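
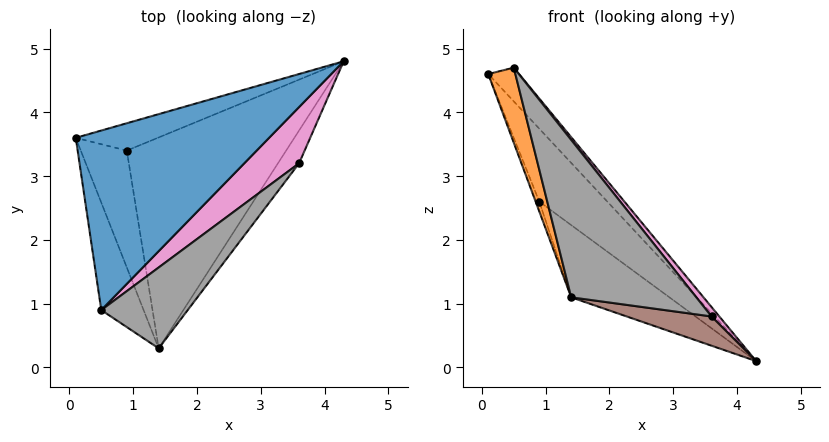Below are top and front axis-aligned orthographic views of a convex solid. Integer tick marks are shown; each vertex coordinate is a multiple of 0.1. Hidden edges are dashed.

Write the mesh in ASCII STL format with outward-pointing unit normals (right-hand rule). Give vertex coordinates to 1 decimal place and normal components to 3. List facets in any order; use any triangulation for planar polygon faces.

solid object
 facet normal 0.707 0.131 0.695
  outer loop
   vertex 0.5 0.9 4.7
   vertex 4.3 4.8 0.1
   vertex 0.1 3.6 4.6
  endloop
 endfacet
 facet normal -0.965 -0.151 -0.216
  outer loop
   vertex 0.5 0.9 4.7
   vertex 0.1 3.6 4.6
   vertex 1.4 0.3 1.1
  endloop
 endfacet
 facet normal -0.541 0.787 -0.295
  outer loop
   vertex 0.9 3.4 2.6
   vertex 0.1 3.6 4.6
   vertex 4.3 4.8 0.1
  endloop
 endfacet
 facet normal -0.927 0.031 -0.374
  outer loop
   vertex 0.9 3.4 2.6
   vertex 1.4 0.3 1.1
   vertex 0.1 3.6 4.6
  endloop
 endfacet
 facet normal -0.638 0.249 -0.728
  outer loop
   vertex 0.9 3.4 2.6
   vertex 4.3 4.8 0.1
   vertex 1.4 0.3 1.1
  endloop
 endfacet
 facet normal 0.613 -0.526 -0.589
  outer loop
   vertex 3.6 3.2 0.8
   vertex 1.4 0.3 1.1
   vertex 4.3 4.8 0.1
  endloop
 endfacet
 facet normal 0.806 -0.098 0.583
  outer loop
   vertex 3.6 3.2 0.8
   vertex 4.3 4.8 0.1
   vertex 0.5 0.9 4.7
  endloop
 endfacet
 facet normal 0.777 -0.560 0.288
  outer loop
   vertex 3.6 3.2 0.8
   vertex 0.5 0.9 4.7
   vertex 1.4 0.3 1.1
  endloop
 endfacet
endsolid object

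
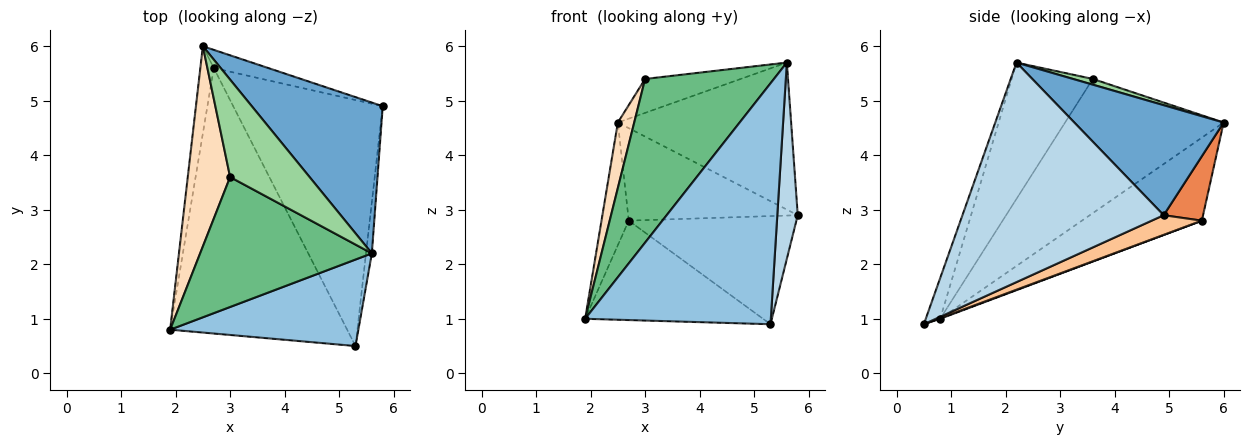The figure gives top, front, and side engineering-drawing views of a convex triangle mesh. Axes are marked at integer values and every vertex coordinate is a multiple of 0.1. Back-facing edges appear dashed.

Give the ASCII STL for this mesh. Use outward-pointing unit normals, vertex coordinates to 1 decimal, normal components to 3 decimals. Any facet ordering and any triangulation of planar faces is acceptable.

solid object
 facet normal 0.515 0.598 0.614
  outer loop
   vertex 5.6 2.2 5.7
   vertex 5.8 4.9 2.9
   vertex 2.5 6.0 4.6
  endloop
 endfacet
 facet normal -0.073 -0.939 0.337
  outer loop
   vertex 5.3 0.5 0.9
   vertex 5.6 2.2 5.7
   vertex 1.9 0.8 1.0
  endloop
 endfacet
 facet normal 0.995 -0.101 -0.026
  outer loop
   vertex 5.3 0.5 0.9
   vertex 5.8 4.9 2.9
   vertex 5.6 2.2 5.7
  endloop
 endfacet
 facet normal -0.963 0.219 -0.156
  outer loop
   vertex 2.7 5.6 2.8
   vertex 1.9 0.8 1.0
   vertex 2.5 6.0 4.6
  endloop
 endfacet
 facet normal 0.222 0.957 -0.188
  outer loop
   vertex 2.7 5.6 2.8
   vertex 2.5 6.0 4.6
   vertex 5.8 4.9 2.9
  endloop
 endfacet
 facet normal 0.003 0.351 -0.937
  outer loop
   vertex 2.7 5.6 2.8
   vertex 5.3 0.5 0.9
   vertex 1.9 0.8 1.0
  endloop
 endfacet
 facet normal 0.120 0.400 -0.909
  outer loop
   vertex 2.7 5.6 2.8
   vertex 5.8 4.9 2.9
   vertex 5.3 0.5 0.9
  endloop
 endfacet
 facet normal -0.949 -0.098 0.300
  outer loop
   vertex 3.0 3.6 5.4
   vertex 2.5 6.0 4.6
   vertex 1.9 0.8 1.0
  endloop
 endfacet
 facet normal -0.443 -0.702 0.558
  outer loop
   vertex 3.0 3.6 5.4
   vertex 1.9 0.8 1.0
   vertex 5.6 2.2 5.7
  endloop
 endfacet
 facet normal 0.068 0.328 0.942
  outer loop
   vertex 3.0 3.6 5.4
   vertex 5.6 2.2 5.7
   vertex 2.5 6.0 4.6
  endloop
 endfacet
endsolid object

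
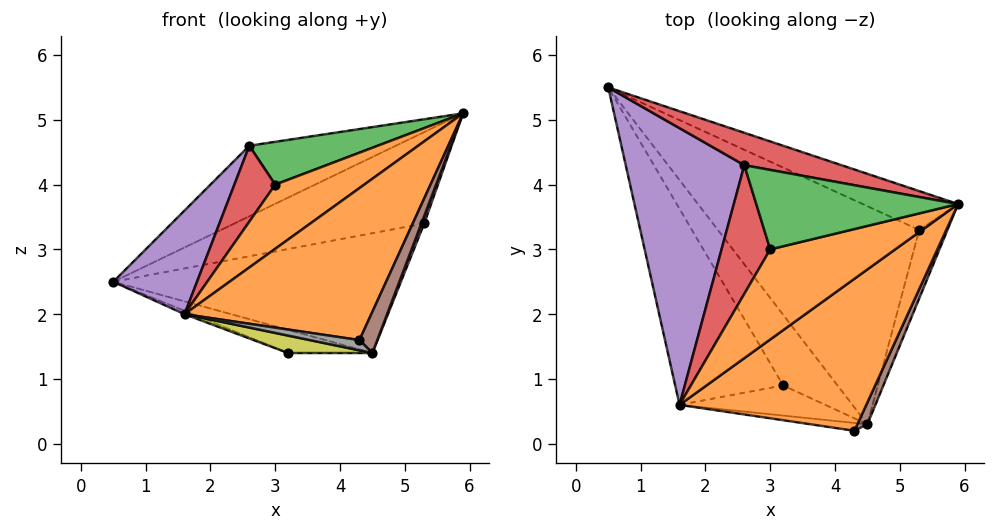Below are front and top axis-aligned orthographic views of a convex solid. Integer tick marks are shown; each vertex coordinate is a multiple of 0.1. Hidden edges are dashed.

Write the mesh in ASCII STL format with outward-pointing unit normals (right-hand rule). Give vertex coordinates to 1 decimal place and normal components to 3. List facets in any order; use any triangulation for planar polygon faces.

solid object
 facet normal -0.354 0.016 -0.935
  outer loop
   vertex 1.6 0.6 2.0
   vertex 0.5 5.5 2.5
   vertex 3.2 0.9 1.4
  endloop
 endfacet
 facet normal 0.000 -0.707 0.707
  outer loop
   vertex 1.6 0.6 2.0
   vertex 4.3 0.2 1.6
   vertex 5.9 3.7 5.1
  endloop
 endfacet
 facet normal 0.444 0.825 -0.351
  outer loop
   vertex 5.3 3.3 3.4
   vertex 0.5 5.5 2.5
   vertex 5.9 3.7 5.1
  endloop
 endfacet
 facet normal 0.101 0.904 0.415
  outer loop
   vertex 2.6 4.3 4.6
   vertex 5.9 3.7 5.1
   vertex 0.5 5.5 2.5
  endloop
 endfacet
 facet normal -0.751 -0.232 0.618
  outer loop
   vertex 2.6 4.3 4.6
   vertex 0.5 5.5 2.5
   vertex 1.6 0.6 2.0
  endloop
 endfacet
 facet normal 0.673 -0.654 0.346
  outer loop
   vertex 4.5 0.3 1.4
   vertex 5.9 3.7 5.1
   vertex 4.3 0.2 1.6
  endloop
 endfacet
 facet normal 0.945 -0.035 -0.325
  outer loop
   vertex 4.5 0.3 1.4
   vertex 5.3 3.3 3.4
   vertex 5.9 3.7 5.1
  endloop
 endfacet
 facet normal -0.203 -0.779 -0.593
  outer loop
   vertex 4.5 0.3 1.4
   vertex 4.3 0.2 1.6
   vertex 1.6 0.6 2.0
  endloop
 endfacet
 facet normal -0.225 -0.487 -0.844
  outer loop
   vertex 4.5 0.3 1.4
   vertex 1.6 0.6 2.0
   vertex 3.2 0.9 1.4
  endloop
 endfacet
 facet normal 0.142 0.308 -0.941
  outer loop
   vertex 4.5 0.3 1.4
   vertex 3.2 0.9 1.4
   vertex 0.5 5.5 2.5
  endloop
 endfacet
 facet normal 0.359 0.449 -0.818
  outer loop
   vertex 4.5 0.3 1.4
   vertex 0.5 5.5 2.5
   vertex 5.3 3.3 3.4
  endloop
 endfacet
 facet normal -0.167 -0.572 0.803
  outer loop
   vertex 3.0 3.0 4.0
   vertex 1.6 0.6 2.0
   vertex 5.9 3.7 5.1
  endloop
 endfacet
 facet normal -0.214 -0.463 0.860
  outer loop
   vertex 3.0 3.0 4.0
   vertex 5.9 3.7 5.1
   vertex 2.6 4.3 4.6
  endloop
 endfacet
 facet normal -0.338 -0.478 0.811
  outer loop
   vertex 3.0 3.0 4.0
   vertex 2.6 4.3 4.6
   vertex 1.6 0.6 2.0
  endloop
 endfacet
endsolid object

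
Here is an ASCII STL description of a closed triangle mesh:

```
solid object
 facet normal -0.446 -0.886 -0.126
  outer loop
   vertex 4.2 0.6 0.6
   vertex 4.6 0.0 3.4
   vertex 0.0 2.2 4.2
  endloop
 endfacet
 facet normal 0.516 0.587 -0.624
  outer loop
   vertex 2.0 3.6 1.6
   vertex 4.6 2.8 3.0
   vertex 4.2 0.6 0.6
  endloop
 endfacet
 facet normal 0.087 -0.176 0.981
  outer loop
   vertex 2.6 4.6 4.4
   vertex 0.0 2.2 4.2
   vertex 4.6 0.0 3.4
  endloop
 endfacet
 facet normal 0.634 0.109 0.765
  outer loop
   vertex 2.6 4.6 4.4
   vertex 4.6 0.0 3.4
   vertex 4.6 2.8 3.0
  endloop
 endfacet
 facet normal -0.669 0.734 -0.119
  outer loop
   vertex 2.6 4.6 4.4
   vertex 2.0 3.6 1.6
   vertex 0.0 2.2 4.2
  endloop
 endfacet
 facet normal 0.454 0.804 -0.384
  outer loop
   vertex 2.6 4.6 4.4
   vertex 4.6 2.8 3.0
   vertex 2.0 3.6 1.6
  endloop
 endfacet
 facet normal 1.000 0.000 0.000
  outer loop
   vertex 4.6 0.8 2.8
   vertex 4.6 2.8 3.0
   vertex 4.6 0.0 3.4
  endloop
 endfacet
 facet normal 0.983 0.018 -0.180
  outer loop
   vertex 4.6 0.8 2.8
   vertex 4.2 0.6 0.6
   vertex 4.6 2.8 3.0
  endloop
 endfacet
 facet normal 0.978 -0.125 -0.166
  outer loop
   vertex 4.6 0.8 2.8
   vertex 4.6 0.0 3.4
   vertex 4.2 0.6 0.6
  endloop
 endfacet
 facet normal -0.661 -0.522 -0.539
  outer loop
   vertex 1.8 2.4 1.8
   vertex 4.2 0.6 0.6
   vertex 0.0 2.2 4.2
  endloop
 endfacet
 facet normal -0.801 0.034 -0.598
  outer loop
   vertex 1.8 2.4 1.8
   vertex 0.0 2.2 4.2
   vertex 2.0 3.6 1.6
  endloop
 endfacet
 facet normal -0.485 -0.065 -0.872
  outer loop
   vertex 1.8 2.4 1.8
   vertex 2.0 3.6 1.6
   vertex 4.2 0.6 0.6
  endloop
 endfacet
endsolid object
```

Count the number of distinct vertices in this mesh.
8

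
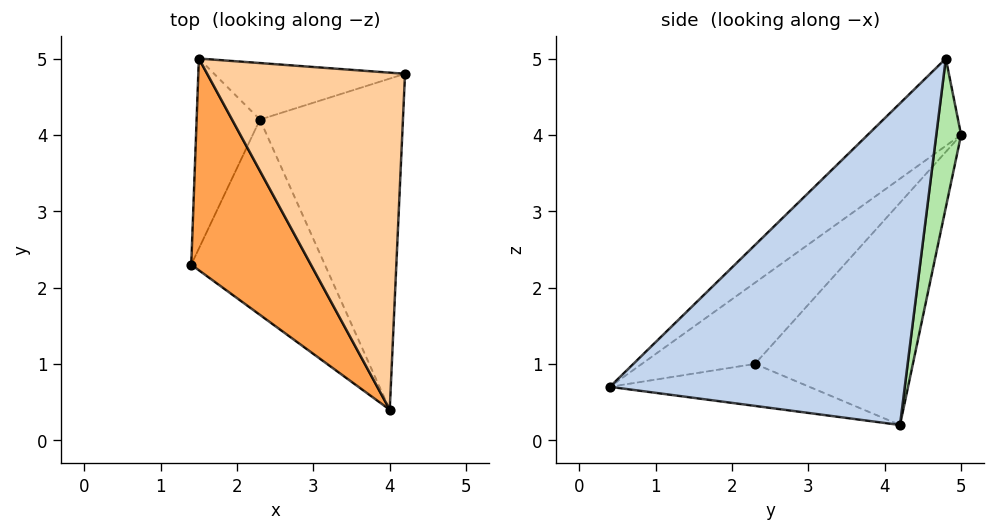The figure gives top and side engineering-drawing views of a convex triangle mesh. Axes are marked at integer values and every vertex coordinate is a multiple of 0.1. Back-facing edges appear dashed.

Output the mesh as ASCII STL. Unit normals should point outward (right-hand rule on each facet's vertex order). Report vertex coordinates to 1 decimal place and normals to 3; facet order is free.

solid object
 facet normal -0.290 -0.251 -0.923
  outer loop
   vertex 2.3 4.2 0.2
   vertex 4.0 0.4 0.7
   vertex 1.4 2.3 1.0
  endloop
 endfacet
 facet normal 0.861 0.335 -0.383
  outer loop
   vertex 2.3 4.2 0.2
   vertex 4.2 4.8 5.0
   vertex 4.0 0.4 0.7
  endloop
 endfacet
 facet normal -0.417 -0.668 0.616
  outer loop
   vertex 1.5 5.0 4.0
   vertex 1.4 2.3 1.0
   vertex 4.0 0.4 0.7
  endloop
 endfacet
 facet normal -0.304 -0.659 0.688
  outer loop
   vertex 1.5 5.0 4.0
   vertex 4.0 0.4 0.7
   vertex 4.2 4.8 5.0
  endloop
 endfacet
 facet normal -0.910 0.322 -0.259
  outer loop
   vertex 1.5 5.0 4.0
   vertex 2.3 4.2 0.2
   vertex 1.4 2.3 1.0
  endloop
 endfacet
 facet normal 0.137 0.975 -0.176
  outer loop
   vertex 1.5 5.0 4.0
   vertex 4.2 4.8 5.0
   vertex 2.3 4.2 0.2
  endloop
 endfacet
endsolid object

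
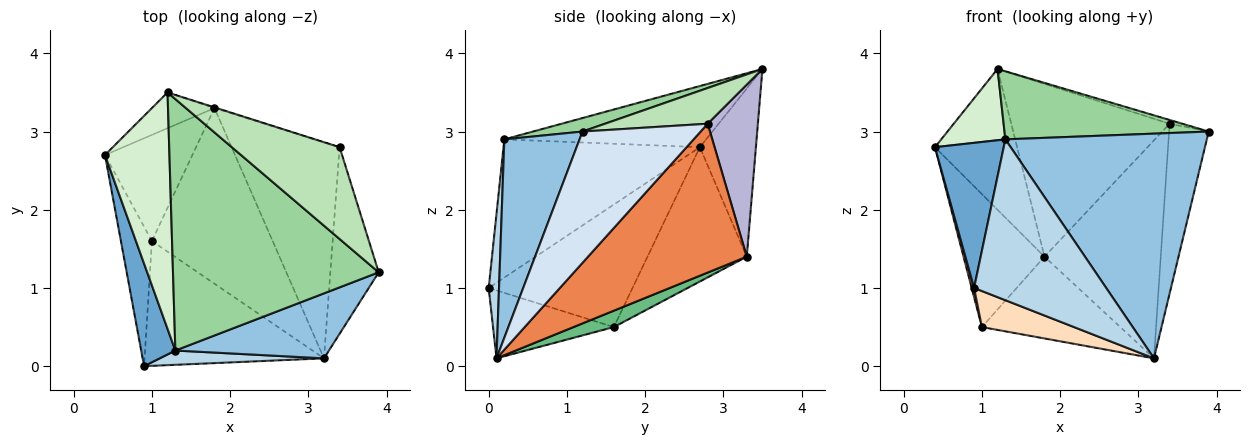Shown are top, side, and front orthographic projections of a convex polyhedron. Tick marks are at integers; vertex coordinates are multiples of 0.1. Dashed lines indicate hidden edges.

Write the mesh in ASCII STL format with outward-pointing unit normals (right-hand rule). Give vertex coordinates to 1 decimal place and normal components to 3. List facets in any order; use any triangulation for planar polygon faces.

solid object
 facet normal -0.919 -0.322 0.227
  outer loop
   vertex 1.3 0.2 2.9
   vertex 0.4 2.7 2.8
   vertex 0.9 0.0 1.0
  endloop
 endfacet
 facet normal 0.338 -0.904 0.261
  outer loop
   vertex 1.3 0.2 2.9
   vertex 3.2 0.1 0.1
   vertex 3.9 1.2 3.0
  endloop
 endfacet
 facet normal 0.078 -0.993 0.088
  outer loop
   vertex 1.3 0.2 2.9
   vertex 0.9 0.0 1.0
   vertex 3.2 0.1 0.1
  endloop
 endfacet
 facet normal 0.895 0.300 -0.330
  outer loop
   vertex 3.4 2.8 3.1
   vertex 3.9 1.2 3.0
   vertex 3.2 0.1 0.1
  endloop
 endfacet
 facet normal 0.696 0.510 -0.505
  outer loop
   vertex 3.4 2.8 3.1
   vertex 3.2 0.1 0.1
   vertex 1.8 3.3 1.4
  endloop
 endfacet
 facet normal -0.969 -0.016 -0.245
  outer loop
   vertex 1.0 1.6 0.5
   vertex 0.9 0.0 1.0
   vertex 0.4 2.7 2.8
  endloop
 endfacet
 facet normal -0.692 0.564 -0.450
  outer loop
   vertex 1.0 1.6 0.5
   vertex 0.4 2.7 2.8
   vertex 1.8 3.3 1.4
  endloop
 endfacet
 facet normal -0.342 -0.261 -0.903
  outer loop
   vertex 1.0 1.6 0.5
   vertex 3.2 0.1 0.1
   vertex 0.9 0.0 1.0
  endloop
 endfacet
 facet normal 0.122 0.419 -0.900
  outer loop
   vertex 1.0 1.6 0.5
   vertex 1.8 3.3 1.4
   vertex 3.2 0.1 0.1
  endloop
 endfacet
 facet normal 0.063 -0.261 0.963
  outer loop
   vertex 1.2 3.5 3.8
   vertex 1.3 0.2 2.9
   vertex 3.9 1.2 3.0
  endloop
 endfacet
 facet normal 0.314 0.039 0.949
  outer loop
   vertex 1.2 3.5 3.8
   vertex 3.9 1.2 3.0
   vertex 3.4 2.8 3.1
  endloop
 endfacet
 facet normal -0.672 -0.214 0.709
  outer loop
   vertex 1.2 3.5 3.8
   vertex 0.4 2.7 2.8
   vertex 1.3 0.2 2.9
  endloop
 endfacet
 facet normal -0.552 0.808 -0.205
  outer loop
   vertex 1.2 3.5 3.8
   vertex 1.8 3.3 1.4
   vertex 0.4 2.7 2.8
  endloop
 endfacet
 facet normal 0.302 0.953 -0.004
  outer loop
   vertex 1.2 3.5 3.8
   vertex 3.4 2.8 3.1
   vertex 1.8 3.3 1.4
  endloop
 endfacet
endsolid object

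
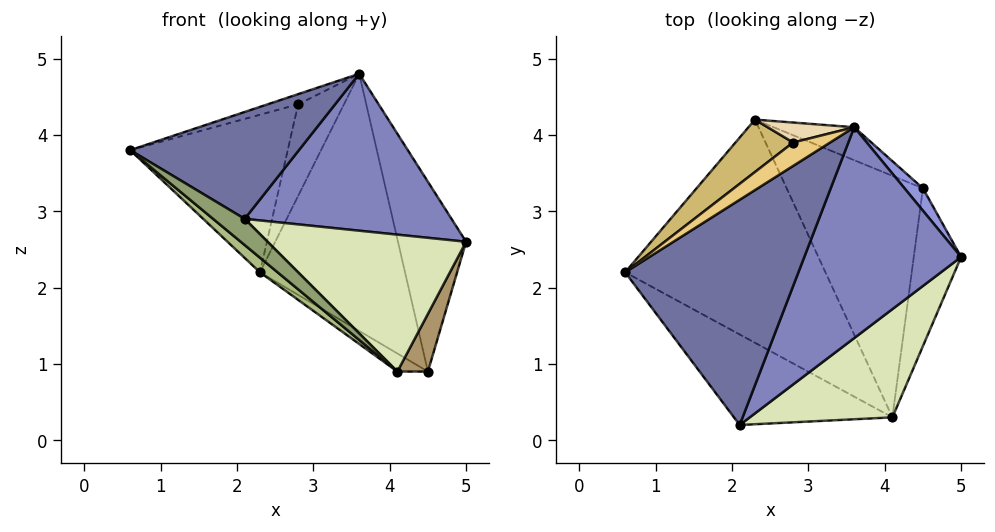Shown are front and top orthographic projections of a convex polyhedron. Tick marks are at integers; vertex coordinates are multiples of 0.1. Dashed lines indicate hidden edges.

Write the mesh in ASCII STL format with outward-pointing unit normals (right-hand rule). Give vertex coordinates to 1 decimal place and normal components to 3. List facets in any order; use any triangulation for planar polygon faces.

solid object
 facet normal -0.030 -0.429 0.903
  outer loop
   vertex 3.6 4.1 4.8
   vertex 0.6 2.2 3.8
   vertex 2.1 0.2 2.9
  endloop
 endfacet
 facet normal 0.472 -0.526 0.707
  outer loop
   vertex 3.6 4.1 4.8
   vertex 2.1 0.2 2.9
   vertex 5.0 2.4 2.6
  endloop
 endfacet
 facet normal 0.812 0.580 0.068
  outer loop
   vertex 3.6 4.1 4.8
   vertex 5.0 2.4 2.6
   vertex 4.5 3.3 0.9
  endloop
 endfacet
 facet normal 0.314 0.942 -0.121
  outer loop
   vertex 3.6 4.1 4.8
   vertex 4.5 3.3 0.9
   vertex 2.3 4.2 2.2
  endloop
 endfacet
 facet normal -0.688 -0.202 -0.698
  outer loop
   vertex 4.1 0.3 0.9
   vertex 2.1 0.2 2.9
   vertex 0.6 2.2 3.8
  endloop
 endfacet
 facet normal -0.653 -0.049 -0.756
  outer loop
   vertex 4.1 0.3 0.9
   vertex 0.6 2.2 3.8
   vertex 2.3 4.2 2.2
  endloop
 endfacet
 facet normal -0.488 0.065 -0.871
  outer loop
   vertex 4.1 0.3 0.9
   vertex 2.3 4.2 2.2
   vertex 4.5 3.3 0.9
  endloop
 endfacet
 facet normal 0.550 -0.655 0.518
  outer loop
   vertex 4.1 0.3 0.9
   vertex 5.0 2.4 2.6
   vertex 2.1 0.2 2.9
  endloop
 endfacet
 facet normal 0.932 -0.124 -0.340
  outer loop
   vertex 4.1 0.3 0.9
   vertex 4.5 3.3 0.9
   vertex 5.0 2.4 2.6
  endloop
 endfacet
 facet normal -0.634 0.734 0.244
  outer loop
   vertex 2.8 3.9 4.4
   vertex 2.3 4.2 2.2
   vertex 0.6 2.2 3.8
  endloop
 endfacet
 facet normal -0.487 0.348 0.801
  outer loop
   vertex 2.8 3.9 4.4
   vertex 0.6 2.2 3.8
   vertex 3.6 4.1 4.8
  endloop
 endfacet
 facet normal -0.331 0.922 0.201
  outer loop
   vertex 2.8 3.9 4.4
   vertex 3.6 4.1 4.8
   vertex 2.3 4.2 2.2
  endloop
 endfacet
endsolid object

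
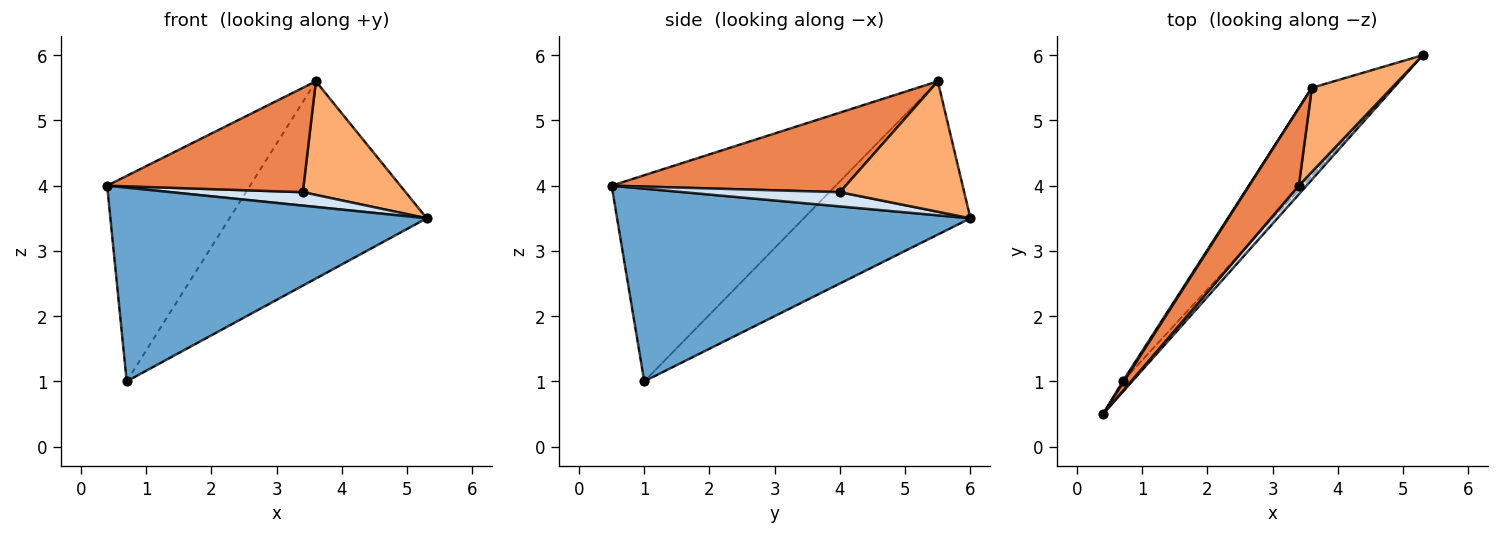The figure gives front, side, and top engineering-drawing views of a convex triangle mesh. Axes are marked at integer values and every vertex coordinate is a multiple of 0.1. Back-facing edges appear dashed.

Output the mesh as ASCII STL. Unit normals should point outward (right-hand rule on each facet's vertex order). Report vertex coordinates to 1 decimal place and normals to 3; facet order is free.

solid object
 facet normal 0.745 -0.667 -0.037
  outer loop
   vertex 0.7 1.0 1.0
   vertex 5.3 6.0 3.5
   vertex 0.4 0.5 4.0
  endloop
 endfacet
 facet normal -0.843 0.538 0.005
  outer loop
   vertex 0.7 1.0 1.0
   vertex 0.4 0.5 4.0
   vertex 3.6 5.5 5.6
  endloop
 endfacet
 facet normal -0.611 0.723 -0.322
  outer loop
   vertex 0.7 1.0 1.0
   vertex 3.6 5.5 5.6
   vertex 5.3 6.0 3.5
  endloop
 endfacet
 facet normal 0.707 -0.595 0.383
  outer loop
   vertex 3.4 4.0 3.9
   vertex 0.4 0.5 4.0
   vertex 5.3 6.0 3.5
  endloop
 endfacet
 facet normal 0.691 -0.580 0.431
  outer loop
   vertex 3.4 4.0 3.9
   vertex 3.6 5.5 5.6
   vertex 0.4 0.5 4.0
  endloop
 endfacet
 facet normal 0.697 -0.577 0.427
  outer loop
   vertex 3.4 4.0 3.9
   vertex 5.3 6.0 3.5
   vertex 3.6 5.5 5.6
  endloop
 endfacet
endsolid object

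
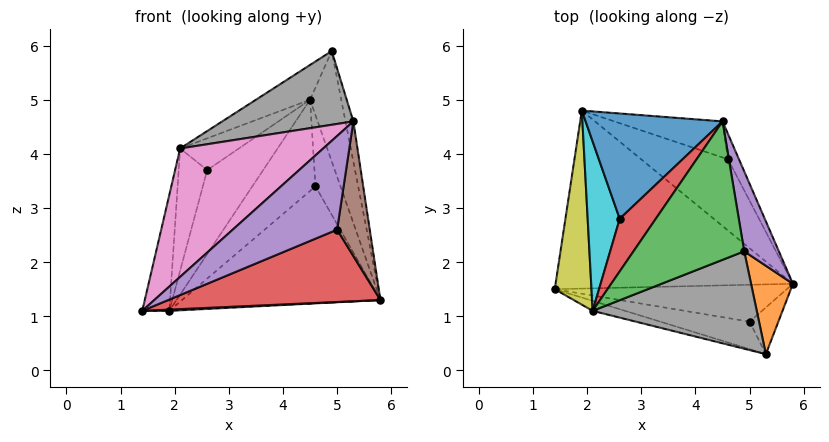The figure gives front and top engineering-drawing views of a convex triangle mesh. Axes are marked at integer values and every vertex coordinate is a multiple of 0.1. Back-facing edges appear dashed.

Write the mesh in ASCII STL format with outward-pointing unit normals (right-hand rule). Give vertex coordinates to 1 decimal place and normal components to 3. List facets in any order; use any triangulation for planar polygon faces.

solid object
 facet normal 0.046 -0.007 -0.999
  outer loop
   vertex 1.9 4.8 1.1
   vertex 5.8 1.6 1.3
   vertex 1.4 1.5 1.1
  endloop
 endfacet
 facet normal 0.980 0.082 0.181
  outer loop
   vertex 5.3 0.3 4.6
   vertex 5.8 1.6 1.3
   vertex 4.9 2.2 5.9
  endloop
 endfacet
 facet normal 0.588 0.691 -0.420
  outer loop
   vertex 4.6 3.9 3.4
   vertex 5.8 1.6 1.3
   vertex 1.9 4.8 1.1
  endloop
 endfacet
 facet normal 0.041 -0.890 -0.454
  outer loop
   vertex 5.0 0.9 2.6
   vertex 1.4 1.5 1.1
   vertex 5.8 1.6 1.3
  endloop
 endfacet
 facet normal -0.043 -0.959 -0.281
  outer loop
   vertex 5.0 0.9 2.6
   vertex 5.3 0.3 4.6
   vertex 1.4 1.5 1.1
  endloop
 endfacet
 facet normal 0.282 -0.906 -0.314
  outer loop
   vertex 5.0 0.9 2.6
   vertex 5.8 1.6 1.3
   vertex 5.3 0.3 4.6
  endloop
 endfacet
 facet normal -0.231 -0.970 -0.076
  outer loop
   vertex 2.1 1.1 4.1
   vertex 1.4 1.5 1.1
   vertex 5.3 0.3 4.6
  endloop
 endfacet
 facet normal -0.266 -0.582 0.769
  outer loop
   vertex 2.1 1.1 4.1
   vertex 5.3 0.3 4.6
   vertex 4.9 2.2 5.9
  endloop
 endfacet
 facet normal -0.959 0.145 0.243
  outer loop
   vertex 2.1 1.1 4.1
   vertex 1.9 4.8 1.1
   vertex 1.4 1.5 1.1
  endloop
 endfacet
 facet normal -0.802 0.350 0.485
  outer loop
   vertex 2.1 1.1 4.1
   vertex 2.6 2.8 3.7
   vertex 1.9 4.8 1.1
  endloop
 endfacet
 facet normal -0.748 0.414 0.520
  outer loop
   vertex 4.5 4.6 5.0
   vertex 1.9 4.8 1.1
   vertex 2.6 2.8 3.7
  endloop
 endfacet
 facet normal 0.529 0.789 -0.312
  outer loop
   vertex 4.5 4.6 5.0
   vertex 4.6 3.9 3.4
   vertex 1.9 4.8 1.1
  endloop
 endfacet
 facet normal -0.584 0.198 0.787
  outer loop
   vertex 4.5 4.6 5.0
   vertex 2.1 1.1 4.1
   vertex 4.9 2.2 5.9
  endloop
 endfacet
 facet normal -0.732 0.352 0.582
  outer loop
   vertex 4.5 4.6 5.0
   vertex 2.6 2.8 3.7
   vertex 2.1 1.1 4.1
  endloop
 endfacet
 facet normal 0.962 0.220 0.160
  outer loop
   vertex 4.5 4.6 5.0
   vertex 4.9 2.2 5.9
   vertex 5.8 1.6 1.3
  endloop
 endfacet
 facet normal 0.773 0.598 -0.213
  outer loop
   vertex 4.5 4.6 5.0
   vertex 5.8 1.6 1.3
   vertex 4.6 3.9 3.4
  endloop
 endfacet
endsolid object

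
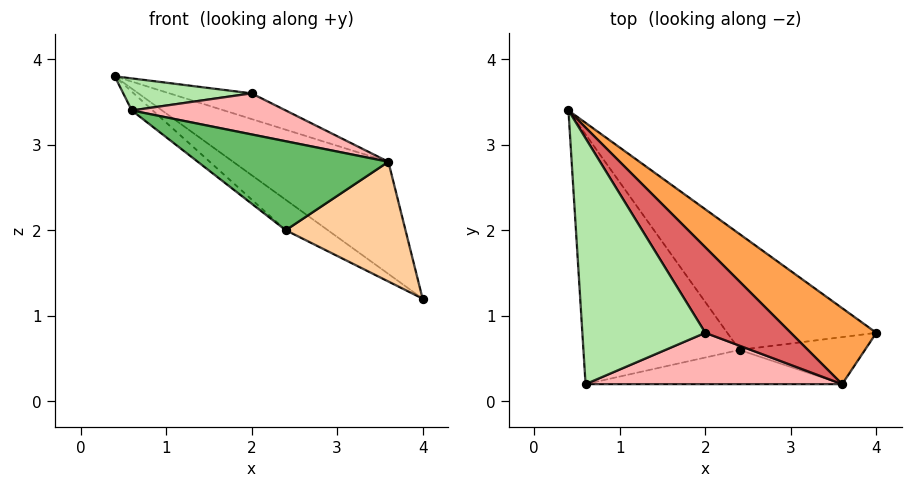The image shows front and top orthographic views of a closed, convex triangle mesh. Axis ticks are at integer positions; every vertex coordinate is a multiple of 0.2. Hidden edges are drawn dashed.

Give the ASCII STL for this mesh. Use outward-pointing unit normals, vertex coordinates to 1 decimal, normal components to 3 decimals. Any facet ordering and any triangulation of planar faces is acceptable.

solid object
 facet normal -0.458 0.226 -0.860
  outer loop
   vertex 2.4 0.6 2.0
   vertex 0.4 3.4 3.8
   vertex 4.0 0.8 1.2
  endloop
 endfacet
 facet normal -0.621 0.059 -0.782
  outer loop
   vertex 2.4 0.6 2.0
   vertex 0.6 0.2 3.4
   vertex 0.4 3.4 3.8
  endloop
 endfacet
 facet normal 0.708 0.584 0.396
  outer loop
   vertex 3.6 0.2 2.8
   vertex 4.0 0.8 1.2
   vertex 0.4 3.4 3.8
  endloop
 endfacet
 facet normal -0.066 -0.929 -0.365
  outer loop
   vertex 3.6 0.2 2.8
   vertex 2.4 0.6 2.0
   vertex 4.0 0.8 1.2
  endloop
 endfacet
 facet normal -0.072 -0.931 -0.358
  outer loop
   vertex 3.6 0.2 2.8
   vertex 0.6 0.2 3.4
   vertex 2.4 0.6 2.0
  endloop
 endfacet
 facet normal -0.086 -0.129 0.988
  outer loop
   vertex 2.0 0.8 3.6
   vertex 0.4 3.4 3.8
   vertex 0.6 0.2 3.4
  endloop
 endfacet
 facet normal 0.506 0.248 0.826
  outer loop
   vertex 2.0 0.8 3.6
   vertex 3.6 0.2 2.8
   vertex 0.4 3.4 3.8
  endloop
 endfacet
 facet normal 0.154 -0.617 0.772
  outer loop
   vertex 2.0 0.8 3.6
   vertex 0.6 0.2 3.4
   vertex 3.6 0.2 2.8
  endloop
 endfacet
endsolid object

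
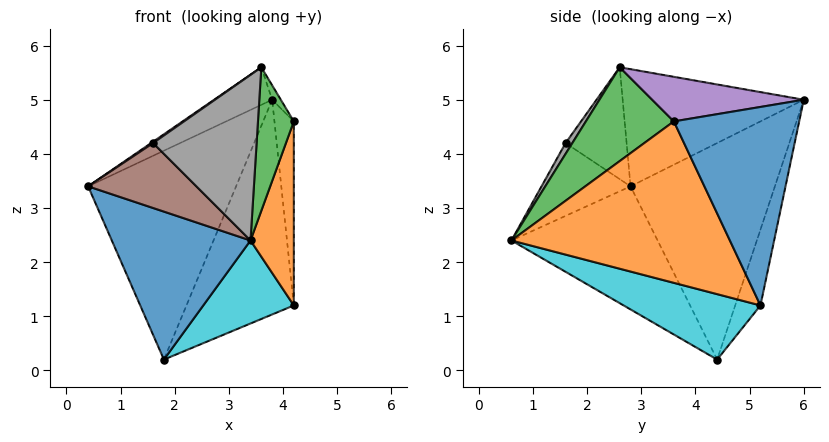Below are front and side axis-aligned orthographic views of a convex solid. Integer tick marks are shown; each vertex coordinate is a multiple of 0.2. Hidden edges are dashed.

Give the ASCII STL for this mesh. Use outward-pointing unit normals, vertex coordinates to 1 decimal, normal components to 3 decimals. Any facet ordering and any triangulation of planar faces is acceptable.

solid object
 facet normal -0.605 -0.574 -0.552
  outer loop
   vertex 1.8 4.4 0.2
   vertex 3.4 0.6 2.4
   vertex 0.4 2.8 3.4
  endloop
 endfacet
 facet normal -0.697 0.715 0.052
  outer loop
   vertex 3.8 6.0 5.0
   vertex 1.8 4.4 0.2
   vertex 0.4 2.8 3.4
  endloop
 endfacet
 facet normal 0.912 -0.372 0.175
  outer loop
   vertex 3.6 2.6 5.6
   vertex 3.4 0.6 2.4
   vertex 4.2 3.6 4.6
  endloop
 endfacet
 facet normal -0.550 0.176 0.816
  outer loop
   vertex 3.6 2.6 5.6
   vertex 3.8 6.0 5.0
   vertex 0.4 2.8 3.4
  endloop
 endfacet
 facet normal 0.835 0.048 0.549
  outer loop
   vertex 3.6 2.6 5.6
   vertex 4.2 3.6 4.6
   vertex 3.8 6.0 5.0
  endloop
 endfacet
 facet normal -0.622 -0.757 -0.202
  outer loop
   vertex 1.6 1.6 4.2
   vertex 0.4 2.8 3.4
   vertex 3.4 0.6 2.4
  endloop
 endfacet
 facet normal -0.567 -0.018 0.823
  outer loop
   vertex 1.6 1.6 4.2
   vertex 3.6 2.6 5.6
   vertex 0.4 2.8 3.4
  endloop
 endfacet
 facet normal 0.055 -0.848 0.527
  outer loop
   vertex 1.6 1.6 4.2
   vertex 3.4 0.6 2.4
   vertex 3.6 2.6 5.6
  endloop
 endfacet
 facet normal -0.223 0.949 -0.223
  outer loop
   vertex 4.2 5.2 1.2
   vertex 1.8 4.4 0.2
   vertex 3.8 6.0 5.0
  endloop
 endfacet
 facet normal 0.450 -0.298 -0.842
  outer loop
   vertex 4.2 5.2 1.2
   vertex 3.4 0.6 2.4
   vertex 1.8 4.4 0.2
  endloop
 endfacet
 facet normal 0.986 0.152 0.072
  outer loop
   vertex 4.2 5.2 1.2
   vertex 3.8 6.0 5.0
   vertex 4.2 3.6 4.6
  endloop
 endfacet
 facet normal 0.977 -0.194 -0.091
  outer loop
   vertex 4.2 5.2 1.2
   vertex 4.2 3.6 4.6
   vertex 3.4 0.6 2.4
  endloop
 endfacet
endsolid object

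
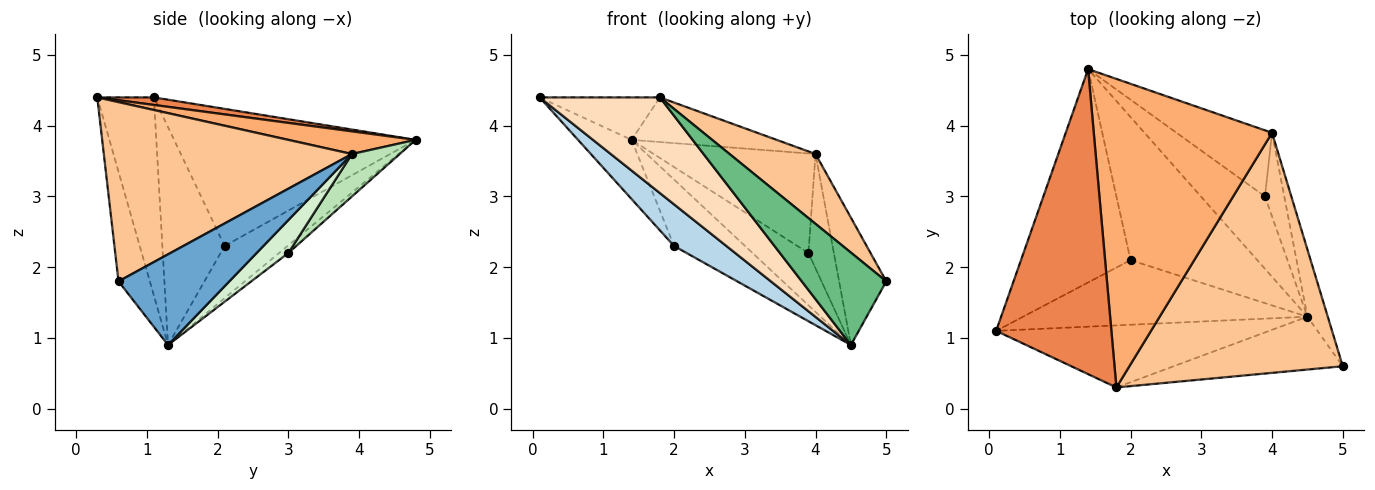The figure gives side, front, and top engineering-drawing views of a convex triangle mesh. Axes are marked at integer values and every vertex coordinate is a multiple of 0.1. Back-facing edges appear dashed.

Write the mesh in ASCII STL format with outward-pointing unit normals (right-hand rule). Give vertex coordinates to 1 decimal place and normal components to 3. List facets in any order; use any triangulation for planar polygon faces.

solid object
 facet normal 0.901 0.383 -0.202
  outer loop
   vertex 4.0 3.9 3.6
   vertex 5.0 0.6 1.8
   vertex 4.5 1.3 0.9
  endloop
 endfacet
 facet normal -0.770 0.171 -0.615
  outer loop
   vertex 2.0 2.1 2.3
   vertex 0.1 1.1 4.4
   vertex 1.4 4.8 3.8
  endloop
 endfacet
 facet normal -0.541 -0.455 -0.707
  outer loop
   vertex 2.0 2.1 2.3
   vertex 4.5 1.3 0.9
   vertex 0.1 1.1 4.4
  endloop
 endfacet
 facet normal -0.350 0.394 -0.850
  outer loop
   vertex 2.0 2.1 2.3
   vertex 1.4 4.8 3.8
   vertex 4.5 1.3 0.9
  endloop
 endfacet
 facet normal 0.065 0.138 0.988
  outer loop
   vertex 1.8 0.3 4.4
   vertex 1.4 4.8 3.8
   vertex 0.1 1.1 4.4
  endloop
 endfacet
 facet normal 0.125 0.142 0.982
  outer loop
   vertex 1.8 0.3 4.4
   vertex 4.0 3.9 3.6
   vertex 1.4 4.8 3.8
  endloop
 endfacet
 facet normal 0.628 -0.217 0.747
  outer loop
   vertex 1.8 0.3 4.4
   vertex 5.0 0.6 1.8
   vertex 4.0 3.9 3.6
  endloop
 endfacet
 facet normal -0.367 -0.780 -0.506
  outer loop
   vertex 1.8 0.3 4.4
   vertex 0.1 1.1 4.4
   vertex 4.5 1.3 0.9
  endloop
 endfacet
 facet normal -0.306 -0.826 -0.472
  outer loop
   vertex 1.8 0.3 4.4
   vertex 4.5 1.3 0.9
   vertex 5.0 0.6 1.8
  endloop
 endfacet
 facet normal -0.097 0.583 -0.807
  outer loop
   vertex 3.9 3.0 2.2
   vertex 4.5 1.3 0.9
   vertex 1.4 4.8 3.8
  endloop
 endfacet
 facet normal 0.239 0.809 -0.537
  outer loop
   vertex 3.9 3.0 2.2
   vertex 1.4 4.8 3.8
   vertex 4.0 3.9 3.6
  endloop
 endfacet
 facet normal 0.709 0.569 -0.416
  outer loop
   vertex 3.9 3.0 2.2
   vertex 4.0 3.9 3.6
   vertex 4.5 1.3 0.9
  endloop
 endfacet
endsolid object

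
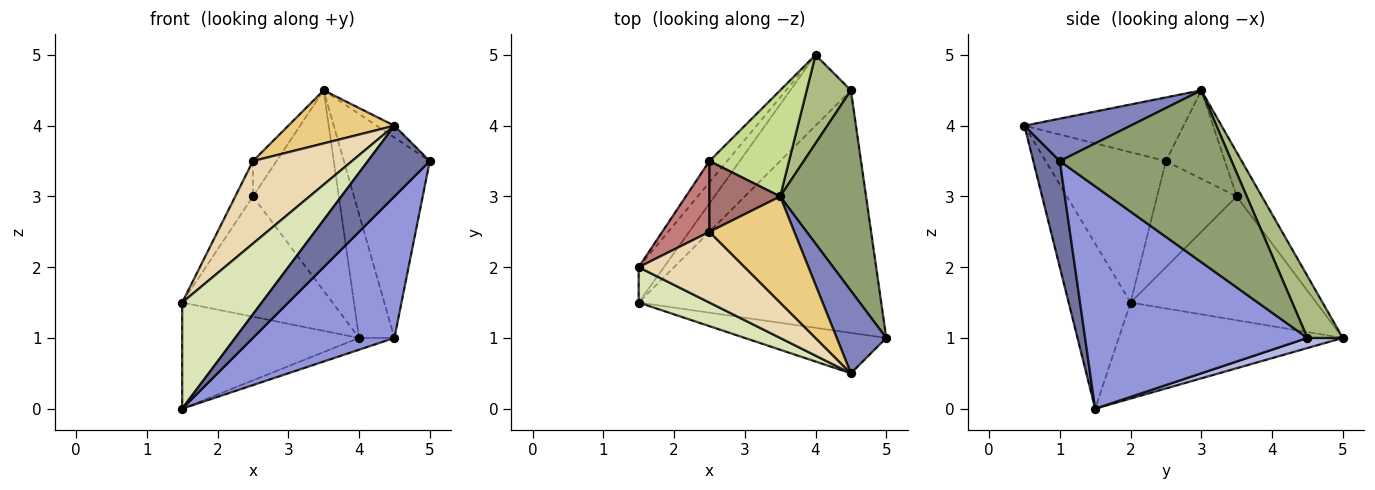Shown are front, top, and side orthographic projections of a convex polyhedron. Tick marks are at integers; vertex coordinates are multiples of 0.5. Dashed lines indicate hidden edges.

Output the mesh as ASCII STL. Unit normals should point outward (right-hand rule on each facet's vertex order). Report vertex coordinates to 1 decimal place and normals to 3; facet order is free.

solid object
 facet normal 0.349 -0.814 -0.465
  outer loop
   vertex 4.5 0.5 4.0
   vertex 1.5 1.5 0.0
   vertex 5.0 1.0 3.5
  endloop
 endfacet
 facet normal 0.647 0.108 0.755
  outer loop
   vertex 4.5 0.5 4.0
   vertex 5.0 1.0 3.5
   vertex 3.5 3.0 4.5
  endloop
 endfacet
 facet normal 0.621 -0.395 -0.677
  outer loop
   vertex 4.5 4.5 1.0
   vertex 5.0 1.0 3.5
   vertex 1.5 1.5 0.0
  endloop
 endfacet
 facet normal 0.162 0.162 -0.973
  outer loop
   vertex 4.5 4.5 1.0
   vertex 1.5 1.5 0.0
   vertex 4.0 5.0 1.0
  endloop
 endfacet
 facet normal 0.816 0.408 0.408
  outer loop
   vertex 4.5 4.5 1.0
   vertex 3.5 3.0 4.5
   vertex 5.0 1.0 3.5
  endloop
 endfacet
 facet normal 0.631 0.631 0.451
  outer loop
   vertex 4.5 4.5 1.0
   vertex 4.0 5.0 1.0
   vertex 3.5 3.0 4.5
  endloop
 endfacet
 facet normal -0.252 0.855 0.453
  outer loop
   vertex 2.5 3.5 3.0
   vertex 3.5 3.0 4.5
   vertex 4.0 5.0 1.0
  endloop
 endfacet
 facet normal -0.594 -0.763 0.254
  outer loop
   vertex 1.5 2.0 1.5
   vertex 1.5 1.5 0.0
   vertex 4.5 0.5 4.0
  endloop
 endfacet
 facet normal -0.769 0.607 -0.202
  outer loop
   vertex 1.5 2.0 1.5
   vertex 4.0 5.0 1.0
   vertex 1.5 1.5 0.0
  endloop
 endfacet
 facet normal -0.772 0.625 -0.110
  outer loop
   vertex 1.5 2.0 1.5
   vertex 2.5 3.5 3.0
   vertex 4.0 5.0 1.0
  endloop
 endfacet
 facet normal -0.557 -0.371 0.743
  outer loop
   vertex 2.5 2.5 3.5
   vertex 4.5 0.5 4.0
   vertex 3.5 3.0 4.5
  endloop
 endfacet
 facet normal -0.678 -0.558 0.478
  outer loop
   vertex 2.5 2.5 3.5
   vertex 1.5 2.0 1.5
   vertex 4.5 0.5 4.0
  endloop
 endfacet
 facet normal -0.745 0.298 0.596
  outer loop
   vertex 2.5 2.5 3.5
   vertex 3.5 3.0 4.5
   vertex 2.5 3.5 3.0
  endloop
 endfacet
 facet normal -0.896 0.199 0.398
  outer loop
   vertex 2.5 2.5 3.5
   vertex 2.5 3.5 3.0
   vertex 1.5 2.0 1.5
  endloop
 endfacet
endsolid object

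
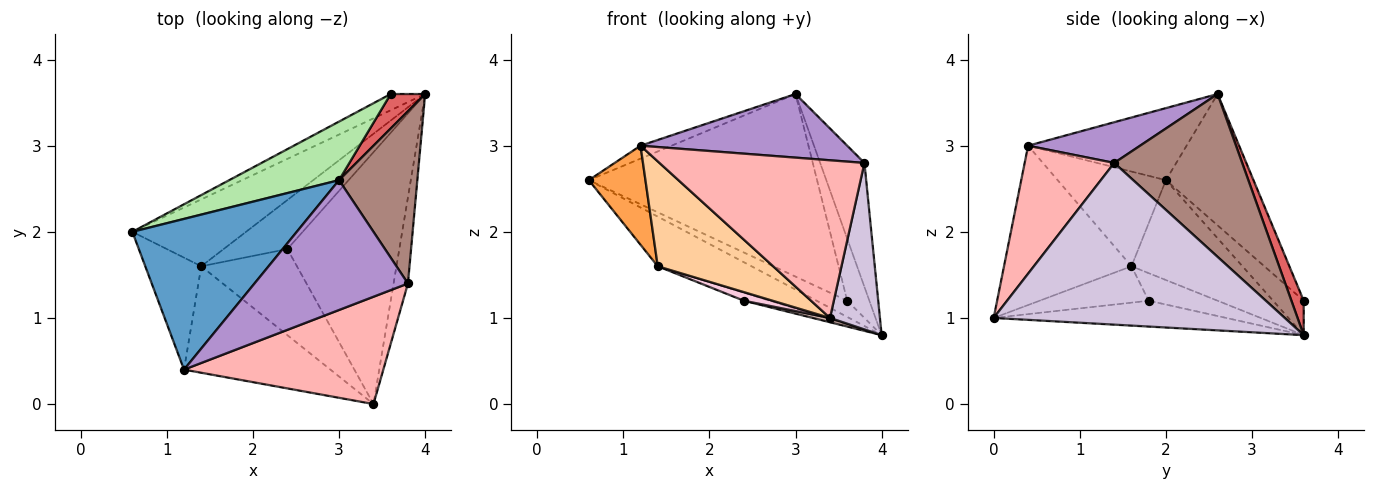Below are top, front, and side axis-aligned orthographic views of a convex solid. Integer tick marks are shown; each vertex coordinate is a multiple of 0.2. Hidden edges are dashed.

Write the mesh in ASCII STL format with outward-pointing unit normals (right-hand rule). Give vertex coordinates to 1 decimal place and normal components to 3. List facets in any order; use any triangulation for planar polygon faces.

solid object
 facet normal -0.400 0.078 0.913
  outer loop
   vertex 1.2 0.4 3.0
   vertex 3.0 2.6 3.6
   vertex 0.6 2.0 2.6
  endloop
 endfacet
 facet normal -0.577 0.487 -0.656
  outer loop
   vertex 1.4 1.6 1.6
   vertex 0.6 2.0 2.6
   vertex 4.0 3.6 0.8
  endloop
 endfacet
 facet normal -0.785 -0.410 -0.464
  outer loop
   vertex 1.4 1.6 1.6
   vertex 1.2 0.4 3.0
   vertex 0.6 2.0 2.6
  endloop
 endfacet
 facet normal -0.613 -0.555 -0.563
  outer loop
   vertex 1.4 1.6 1.6
   vertex 3.4 0.0 1.0
   vertex 1.2 0.4 3.0
  endloop
 endfacet
 facet normal -0.577 0.577 -0.577
  outer loop
   vertex 3.6 3.6 1.2
   vertex 4.0 3.6 0.8
   vertex 0.6 2.0 2.6
  endloop
 endfacet
 facet normal -0.343 0.894 0.287
  outer loop
   vertex 3.6 3.6 1.2
   vertex 0.6 2.0 2.6
   vertex 3.0 2.6 3.6
  endloop
 endfacet
 facet normal 0.437 0.786 0.437
  outer loop
   vertex 3.6 3.6 1.2
   vertex 3.0 2.6 3.6
   vertex 4.0 3.6 0.8
  endloop
 endfacet
 facet normal 0.340 -0.777 0.529
  outer loop
   vertex 3.8 1.4 2.8
   vertex 1.2 0.4 3.0
   vertex 3.4 0.0 1.0
  endloop
 endfacet
 facet normal 0.232 -0.428 0.874
  outer loop
   vertex 3.8 1.4 2.8
   vertex 3.0 2.6 3.6
   vertex 1.2 0.4 3.0
  endloop
 endfacet
 facet normal 0.982 -0.168 -0.087
  outer loop
   vertex 3.8 1.4 2.8
   vertex 3.4 0.0 1.0
   vertex 4.0 3.6 0.8
  endloop
 endfacet
 facet normal 0.860 0.298 0.414
  outer loop
   vertex 3.8 1.4 2.8
   vertex 4.0 3.6 0.8
   vertex 3.0 2.6 3.6
  endloop
 endfacet
 facet normal -0.225 -0.017 -0.974
  outer loop
   vertex 2.4 1.8 1.2
   vertex 4.0 3.6 0.8
   vertex 3.4 0.0 1.0
  endloop
 endfacet
 facet normal -0.393 0.147 -0.908
  outer loop
   vertex 2.4 1.8 1.2
   vertex 1.4 1.6 1.6
   vertex 4.0 3.6 0.8
  endloop
 endfacet
 facet normal -0.354 -0.093 -0.931
  outer loop
   vertex 2.4 1.8 1.2
   vertex 3.4 0.0 1.0
   vertex 1.4 1.6 1.6
  endloop
 endfacet
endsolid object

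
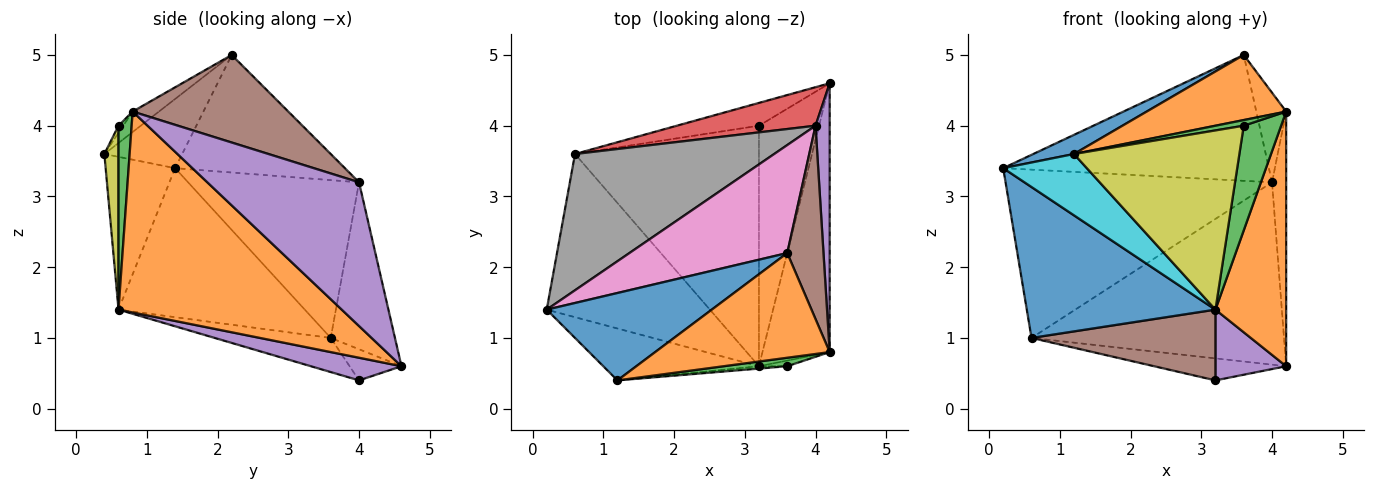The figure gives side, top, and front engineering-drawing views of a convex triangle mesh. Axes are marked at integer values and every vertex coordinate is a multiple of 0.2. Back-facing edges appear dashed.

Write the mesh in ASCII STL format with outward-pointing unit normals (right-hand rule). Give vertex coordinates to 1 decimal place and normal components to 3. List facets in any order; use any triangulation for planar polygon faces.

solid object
 facet normal -0.379 -0.198 0.904
  outer loop
   vertex 1.2 0.4 3.6
   vertex 3.6 2.2 5.0
   vertex 0.2 1.4 3.4
  endloop
 endfacet
 facet normal -0.099 -0.525 0.845
  outer loop
   vertex 4.2 0.8 4.2
   vertex 3.6 2.2 5.0
   vertex 1.2 0.4 3.6
  endloop
 endfacet
 facet normal -0.092 -0.552 0.829
  outer loop
   vertex 3.6 0.6 4.0
   vertex 4.2 0.8 4.2
   vertex 1.2 0.4 3.6
  endloop
 endfacet
 facet normal -0.241 0.949 0.201
  outer loop
   vertex 4.0 4.0 3.2
   vertex 4.2 4.6 0.6
   vertex 0.6 3.6 1.0
  endloop
 endfacet
 facet normal 0.991 0.092 0.098
  outer loop
   vertex 4.0 4.0 3.2
   vertex 4.2 0.8 4.2
   vertex 4.2 4.6 0.6
  endloop
 endfacet
 facet normal 0.910 0.175 0.377
  outer loop
   vertex 4.0 4.0 3.2
   vertex 3.6 2.2 5.0
   vertex 4.2 0.8 4.2
  endloop
 endfacet
 facet normal -0.436 0.683 0.586
  outer loop
   vertex 4.0 4.0 3.2
   vertex 0.2 1.4 3.4
   vertex 3.6 2.2 5.0
  endloop
 endfacet
 facet normal -0.446 0.695 0.563
  outer loop
   vertex 4.0 4.0 3.2
   vertex 0.6 3.6 1.0
   vertex 0.2 1.4 3.4
  endloop
 endfacet
 facet normal 0.085 -0.996 -0.013
  outer loop
   vertex 3.2 0.6 1.4
   vertex 3.6 0.6 4.0
   vertex 1.2 0.4 3.6
  endloop
 endfacet
 facet normal -0.536 -0.645 -0.545
  outer loop
   vertex 3.2 0.6 1.4
   vertex 1.2 0.4 3.6
   vertex 0.2 1.4 3.4
  endloop
 endfacet
 facet normal -0.557 -0.564 -0.610
  outer loop
   vertex 3.2 0.6 1.4
   vertex 0.2 1.4 3.4
   vertex 0.6 3.6 1.0
  endloop
 endfacet
 facet normal 0.908 -0.288 -0.304
  outer loop
   vertex 3.2 0.6 1.4
   vertex 4.2 4.6 0.6
   vertex 4.2 0.8 4.2
  endloop
 endfacet
 facet normal 0.331 -0.942 -0.051
  outer loop
   vertex 3.2 0.6 1.4
   vertex 4.2 0.8 4.2
   vertex 3.6 0.6 4.0
  endloop
 endfacet
 facet normal -0.263 0.670 -0.694
  outer loop
   vertex 3.2 4.0 0.4
   vertex 0.6 3.6 1.0
   vertex 4.2 4.6 0.6
  endloop
 endfacet
 facet normal 0.340 -0.265 -0.902
  outer loop
   vertex 3.2 4.0 0.4
   vertex 4.2 4.6 0.6
   vertex 3.2 0.6 1.4
  endloop
 endfacet
 facet normal -0.175 -0.278 -0.945
  outer loop
   vertex 3.2 4.0 0.4
   vertex 3.2 0.6 1.4
   vertex 0.6 3.6 1.0
  endloop
 endfacet
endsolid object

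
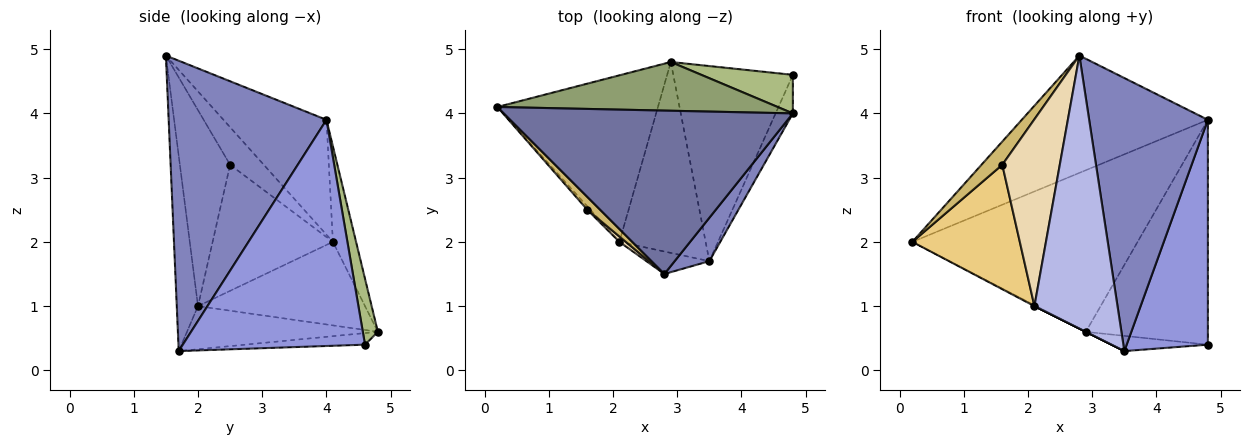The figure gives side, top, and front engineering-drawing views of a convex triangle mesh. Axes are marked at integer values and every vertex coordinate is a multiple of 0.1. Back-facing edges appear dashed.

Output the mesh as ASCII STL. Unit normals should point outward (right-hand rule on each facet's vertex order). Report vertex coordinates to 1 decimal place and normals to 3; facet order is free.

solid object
 facet normal -0.307 0.555 0.773
  outer loop
   vertex 2.8 1.5 4.9
   vertex 4.8 4.0 3.9
   vertex 0.2 4.1 2.0
  endloop
 endfacet
 facet normal 0.796 -0.598 0.095
  outer loop
   vertex 3.5 1.7 0.3
   vertex 4.8 4.0 3.9
   vertex 2.8 1.5 4.9
  endloop
 endfacet
 facet normal 0.911 -0.406 -0.070
  outer loop
   vertex 4.8 4.6 0.4
   vertex 4.8 4.0 3.9
   vertex 3.5 1.7 0.3
  endloop
 endfacet
 facet normal -0.247 -0.966 -0.080
  outer loop
   vertex 2.1 2.0 1.0
   vertex 3.5 1.7 0.3
   vertex 2.8 1.5 4.9
  endloop
 endfacet
 facet normal -0.098 0.953 0.287
  outer loop
   vertex 2.9 4.8 0.6
   vertex 0.2 4.1 2.0
   vertex 4.8 4.0 3.9
  endloop
 endfacet
 facet normal 0.121 0.978 0.168
  outer loop
   vertex 2.9 4.8 0.6
   vertex 4.8 4.0 3.9
   vertex 4.8 4.6 0.4
  endloop
 endfacet
 facet normal -0.096 0.077 -0.992
  outer loop
   vertex 2.9 4.8 0.6
   vertex 4.8 4.6 0.4
   vertex 3.5 1.7 0.3
  endloop
 endfacet
 facet normal -0.461 0.005 -0.887
  outer loop
   vertex 2.9 4.8 0.6
   vertex 2.1 2.0 1.0
   vertex 0.2 4.1 2.0
  endloop
 endfacet
 facet normal -0.447 0.000 -0.894
  outer loop
   vertex 2.9 4.8 0.6
   vertex 3.5 1.7 0.3
   vertex 2.1 2.0 1.0
  endloop
 endfacet
 facet normal -0.817 -0.505 0.279
  outer loop
   vertex 1.6 2.5 3.2
   vertex 2.8 1.5 4.9
   vertex 0.2 4.1 2.0
  endloop
 endfacet
 facet normal -0.746 -0.666 -0.018
  outer loop
   vertex 1.6 2.5 3.2
   vertex 0.2 4.1 2.0
   vertex 2.1 2.0 1.0
  endloop
 endfacet
 facet normal -0.658 -0.753 0.022
  outer loop
   vertex 1.6 2.5 3.2
   vertex 2.1 2.0 1.0
   vertex 2.8 1.5 4.9
  endloop
 endfacet
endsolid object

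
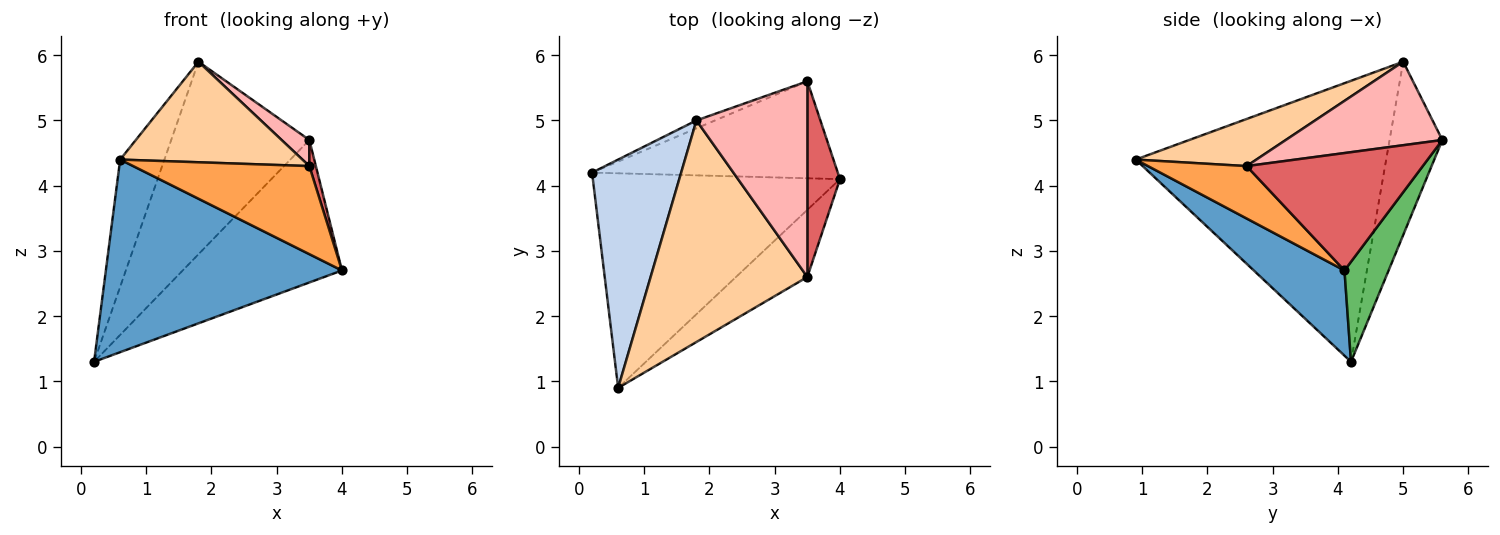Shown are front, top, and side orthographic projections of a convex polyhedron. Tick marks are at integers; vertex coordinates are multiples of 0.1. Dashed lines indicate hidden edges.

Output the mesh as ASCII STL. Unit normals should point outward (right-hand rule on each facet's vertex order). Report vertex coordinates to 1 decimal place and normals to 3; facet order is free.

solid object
 facet normal 0.249 -0.647 -0.721
  outer loop
   vertex 0.6 0.9 4.4
   vertex 0.2 4.2 1.3
   vertex 4.0 4.1 2.7
  endloop
 endfacet
 facet normal -0.940 0.166 0.298
  outer loop
   vertex 1.8 5.0 5.9
   vertex 0.2 4.2 1.3
   vertex 0.6 0.9 4.4
  endloop
 endfacet
 facet normal 0.407 -0.726 -0.554
  outer loop
   vertex 3.5 2.6 4.3
   vertex 0.6 0.9 4.4
   vertex 4.0 4.1 2.7
  endloop
 endfacet
 facet normal 0.264 -0.399 0.878
  outer loop
   vertex 3.5 2.6 4.3
   vertex 1.8 5.0 5.9
   vertex 0.6 0.9 4.4
  endloop
 endfacet
 facet normal 0.223 0.806 -0.549
  outer loop
   vertex 3.5 5.6 4.7
   vertex 4.0 4.1 2.7
   vertex 0.2 4.2 1.3
  endloop
 endfacet
 facet normal -0.357 0.933 -0.038
  outer loop
   vertex 3.5 5.6 4.7
   vertex 0.2 4.2 1.3
   vertex 1.8 5.0 5.9
  endloop
 endfacet
 facet normal 0.963 -0.036 0.267
  outer loop
   vertex 3.5 5.6 4.7
   vertex 3.5 2.6 4.3
   vertex 4.0 4.1 2.7
  endloop
 endfacet
 facet normal 0.598 -0.106 0.794
  outer loop
   vertex 3.5 5.6 4.7
   vertex 1.8 5.0 5.9
   vertex 3.5 2.6 4.3
  endloop
 endfacet
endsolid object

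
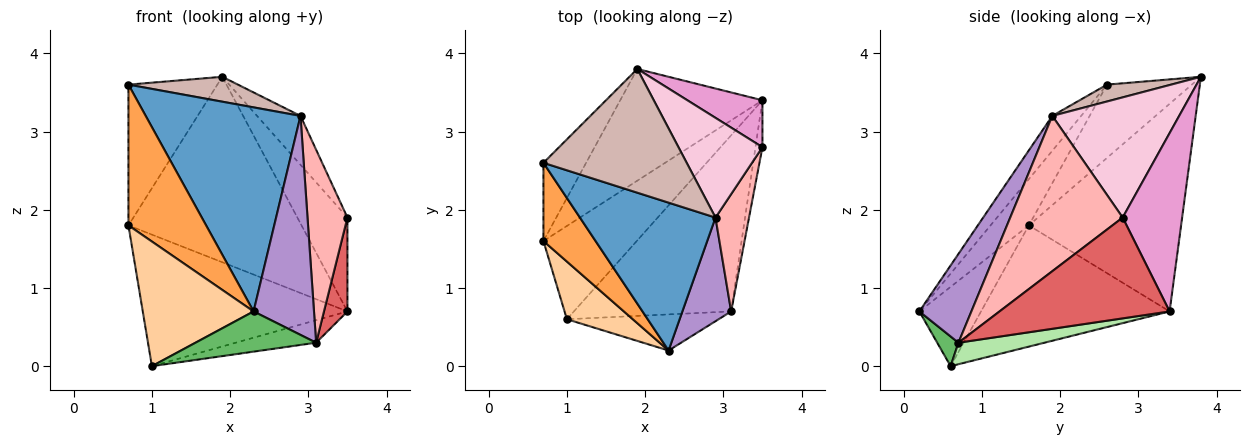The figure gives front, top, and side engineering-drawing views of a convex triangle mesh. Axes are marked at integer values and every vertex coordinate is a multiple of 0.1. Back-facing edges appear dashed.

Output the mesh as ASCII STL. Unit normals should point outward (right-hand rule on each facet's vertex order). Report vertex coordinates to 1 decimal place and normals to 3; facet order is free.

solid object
 facet normal -0.149 -0.801 0.580
  outer loop
   vertex 2.9 1.9 3.2
   vertex 0.7 2.6 3.6
   vertex 2.3 0.2 0.7
  endloop
 endfacet
 facet normal -0.601 0.652 -0.462
  outer loop
   vertex 0.7 1.6 1.8
   vertex 3.5 3.4 0.7
   vertex 1.0 0.6 0.0
  endloop
 endfacet
 facet normal -0.396 -0.803 0.446
  outer loop
   vertex 0.7 1.6 1.8
   vertex 2.3 0.2 0.7
   vertex 0.7 2.6 3.6
  endloop
 endfacet
 facet normal -0.451 -0.810 0.375
  outer loop
   vertex 0.7 1.6 1.8
   vertex 1.0 0.6 0.0
   vertex 2.3 0.2 0.7
  endloop
 endfacet
 facet normal 0.130 -0.738 -0.663
  outer loop
   vertex 3.1 0.7 0.3
   vertex 2.3 0.2 0.7
   vertex 1.0 0.6 0.0
  endloop
 endfacet
 facet normal 0.134 0.126 -0.983
  outer loop
   vertex 3.1 0.7 0.3
   vertex 1.0 0.6 0.0
   vertex 3.5 3.4 0.7
  endloop
 endfacet
 facet normal 0.988 -0.136 -0.068
  outer loop
   vertex 3.1 0.7 0.3
   vertex 3.5 3.4 0.7
   vertex 3.5 2.8 1.9
  endloop
 endfacet
 facet normal 0.923 -0.328 0.199
  outer loop
   vertex 3.1 0.7 0.3
   vertex 3.5 2.8 1.9
   vertex 2.9 1.9 3.2
  endloop
 endfacet
 facet normal 0.614 -0.713 0.337
  outer loop
   vertex 3.1 0.7 0.3
   vertex 2.9 1.9 3.2
   vertex 2.3 0.2 0.7
  endloop
 endfacet
 facet normal -0.640 0.671 -0.373
  outer loop
   vertex 1.9 3.8 3.7
   vertex 0.7 1.6 1.8
   vertex 0.7 2.6 3.6
  endloop
 endfacet
 facet normal -0.602 0.684 -0.412
  outer loop
   vertex 1.9 3.8 3.7
   vertex 3.5 3.4 0.7
   vertex 0.7 1.6 1.8
  endloop
 endfacet
 facet normal 0.115 -0.196 0.974
  outer loop
   vertex 1.9 3.8 3.7
   vertex 0.7 2.6 3.6
   vertex 2.9 1.9 3.2
  endloop
 endfacet
 facet normal 0.728 0.613 0.307
  outer loop
   vertex 1.9 3.8 3.7
   vertex 3.5 2.8 1.9
   vertex 3.5 3.4 0.7
  endloop
 endfacet
 facet normal 0.789 0.270 0.551
  outer loop
   vertex 1.9 3.8 3.7
   vertex 2.9 1.9 3.2
   vertex 3.5 2.8 1.9
  endloop
 endfacet
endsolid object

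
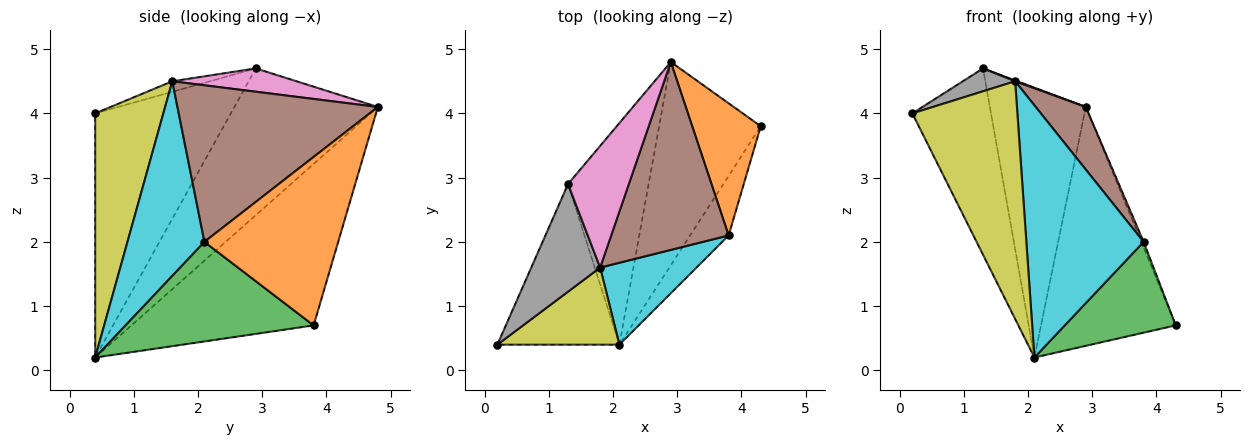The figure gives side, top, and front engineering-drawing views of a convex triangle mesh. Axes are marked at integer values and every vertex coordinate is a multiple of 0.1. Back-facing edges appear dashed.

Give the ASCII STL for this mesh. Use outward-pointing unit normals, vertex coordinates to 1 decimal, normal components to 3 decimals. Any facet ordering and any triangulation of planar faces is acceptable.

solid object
 facet normal -0.717 0.531 -0.451
  outer loop
   vertex 2.1 0.4 0.2
   vertex 2.9 4.8 4.1
   vertex 4.3 3.8 0.7
  endloop
 endfacet
 facet normal 0.926 0.016 0.377
  outer loop
   vertex 3.8 2.1 2.0
   vertex 4.3 3.8 0.7
   vertex 2.9 4.8 4.1
  endloop
 endfacet
 facet normal 0.817 -0.482 -0.316
  outer loop
   vertex 3.8 2.1 2.0
   vertex 2.1 0.4 0.2
   vertex 4.3 3.8 0.7
  endloop
 endfacet
 facet normal -0.794 0.460 -0.397
  outer loop
   vertex 1.3 2.9 4.7
   vertex 2.1 0.4 0.2
   vertex 0.2 0.4 4.0
  endloop
 endfacet
 facet normal -0.756 0.506 -0.415
  outer loop
   vertex 1.3 2.9 4.7
   vertex 2.9 4.8 4.1
   vertex 2.1 0.4 0.2
  endloop
 endfacet
 facet normal 0.784 -0.196 0.588
  outer loop
   vertex 1.8 1.6 4.5
   vertex 3.8 2.1 2.0
   vertex 2.9 4.8 4.1
  endloop
 endfacet
 facet normal 0.358 -0.006 0.934
  outer loop
   vertex 1.8 1.6 4.5
   vertex 2.9 4.8 4.1
   vertex 1.3 2.9 4.7
  endloop
 endfacet
 facet normal -0.148 -0.206 0.967
  outer loop
   vertex 1.8 1.6 4.5
   vertex 1.3 2.9 4.7
   vertex 0.2 0.4 4.0
  endloop
 endfacet
 facet normal 0.525 -0.810 0.263
  outer loop
   vertex 1.8 1.6 4.5
   vertex 0.2 0.4 4.0
   vertex 2.1 0.4 0.2
  endloop
 endfacet
 facet normal 0.529 -0.807 0.262
  outer loop
   vertex 1.8 1.6 4.5
   vertex 2.1 0.4 0.2
   vertex 3.8 2.1 2.0
  endloop
 endfacet
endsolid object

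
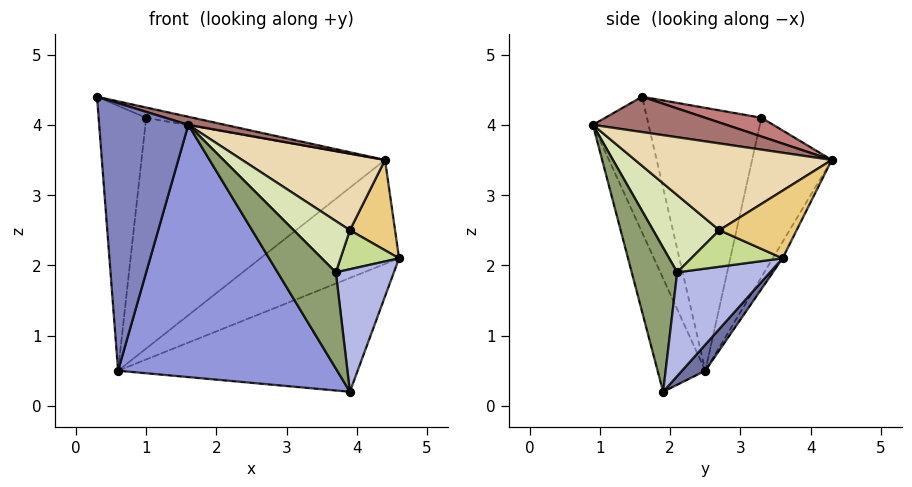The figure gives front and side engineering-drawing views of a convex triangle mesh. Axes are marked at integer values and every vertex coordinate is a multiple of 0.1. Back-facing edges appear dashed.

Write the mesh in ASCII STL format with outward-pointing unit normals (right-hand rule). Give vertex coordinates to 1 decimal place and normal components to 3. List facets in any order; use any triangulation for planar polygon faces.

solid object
 facet normal 0.071 0.730 -0.680
  outer loop
   vertex 0.6 2.5 0.5
   vertex 4.6 3.6 2.1
   vertex 3.9 1.9 0.2
  endloop
 endfacet
 facet normal -0.515 -0.826 -0.230
  outer loop
   vertex 0.6 2.5 0.5
   vertex 1.6 0.9 4.0
   vertex 0.3 1.6 4.4
  endloop
 endfacet
 facet normal -0.198 -0.912 -0.360
  outer loop
   vertex 0.6 2.5 0.5
   vertex 3.9 1.9 0.2
   vertex 1.6 0.9 4.0
  endloop
 endfacet
 facet normal 0.837 -0.523 0.160
  outer loop
   vertex 3.7 2.1 1.9
   vertex 3.9 1.9 0.2
   vertex 4.6 3.6 2.1
  endloop
 endfacet
 facet normal 0.607 -0.778 0.163
  outer loop
   vertex 3.7 2.1 1.9
   vertex 1.6 0.9 4.0
   vertex 3.9 1.9 0.2
  endloop
 endfacet
 facet normal -0.923 0.383 0.017
  outer loop
   vertex 1.0 3.3 4.1
   vertex 0.6 2.5 0.5
   vertex 0.3 1.6 4.4
  endloop
 endfacet
 facet normal 0.815 -0.522 0.251
  outer loop
   vertex 3.9 2.7 2.5
   vertex 3.7 2.1 1.9
   vertex 4.6 3.6 2.1
  endloop
 endfacet
 facet normal 0.710 -0.602 0.366
  outer loop
   vertex 3.9 2.7 2.5
   vertex 1.6 0.9 4.0
   vertex 3.7 2.1 1.9
  endloop
 endfacet
 facet normal -0.063 0.889 -0.454
  outer loop
   vertex 4.4 4.3 3.5
   vertex 4.6 3.6 2.1
   vertex 0.6 2.5 0.5
  endloop
 endfacet
 facet normal -0.306 0.936 -0.174
  outer loop
   vertex 4.4 4.3 3.5
   vertex 0.6 2.5 0.5
   vertex 1.0 3.3 4.1
  endloop
 endfacet
 facet normal 0.808 -0.472 0.352
  outer loop
   vertex 4.4 4.3 3.5
   vertex 3.9 2.7 2.5
   vertex 4.6 3.6 2.1
  endloop
 endfacet
 facet normal 0.713 -0.518 0.472
  outer loop
   vertex 4.4 4.3 3.5
   vertex 1.6 0.9 4.0
   vertex 3.9 2.7 2.5
  endloop
 endfacet
 facet normal 0.258 -0.071 0.963
  outer loop
   vertex 4.4 4.3 3.5
   vertex 0.3 1.6 4.4
   vertex 1.6 0.9 4.0
  endloop
 endfacet
 facet normal 0.139 0.116 0.983
  outer loop
   vertex 4.4 4.3 3.5
   vertex 1.0 3.3 4.1
   vertex 0.3 1.6 4.4
  endloop
 endfacet
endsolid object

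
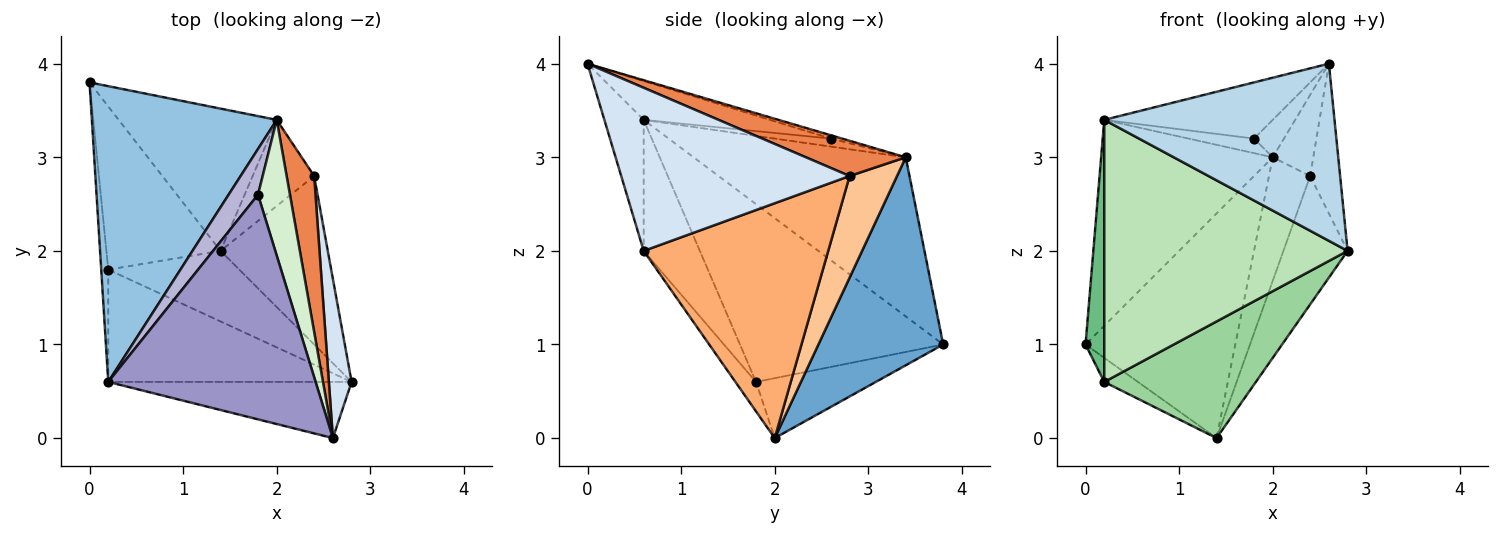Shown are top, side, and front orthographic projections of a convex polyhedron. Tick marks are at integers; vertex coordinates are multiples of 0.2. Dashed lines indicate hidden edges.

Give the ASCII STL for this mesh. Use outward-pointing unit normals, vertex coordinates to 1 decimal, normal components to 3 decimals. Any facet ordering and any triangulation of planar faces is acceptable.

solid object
 facet normal 0.576 0.691 -0.438
  outer loop
   vertex 2.0 3.4 3.0
   vertex 1.4 2.0 0.0
   vertex 0.0 3.8 1.0
  endloop
 endfacet
 facet normal -0.577 0.467 0.670
  outer loop
   vertex 0.2 0.6 3.4
   vertex 2.0 3.4 3.0
   vertex 0.0 3.8 1.0
  endloop
 endfacet
 facet normal -0.161 -0.941 -0.298
  outer loop
   vertex 0.2 0.6 3.4
   vertex 2.8 0.6 2.0
   vertex 2.6 0.0 4.0
  endloop
 endfacet
 facet normal 0.982 0.129 0.137
  outer loop
   vertex 2.4 2.8 2.8
   vertex 2.6 0.0 4.0
   vertex 2.8 0.6 2.0
  endloop
 endfacet
 facet normal 0.751 0.305 0.586
  outer loop
   vertex 2.4 2.8 2.8
   vertex 2.0 3.4 3.0
   vertex 2.6 0.0 4.0
  endloop
 endfacet
 facet normal 0.867 0.302 -0.396
  outer loop
   vertex 2.4 2.8 2.8
   vertex 2.8 0.6 2.0
   vertex 1.4 2.0 0.0
  endloop
 endfacet
 facet normal 0.687 0.596 -0.416
  outer loop
   vertex 2.4 2.8 2.8
   vertex 1.4 2.0 0.0
   vertex 2.0 3.4 3.0
  endloop
 endfacet
 facet normal -0.461 0.130 -0.878
  outer loop
   vertex 0.2 1.8 0.6
   vertex 0.0 3.8 1.0
   vertex 1.4 2.0 0.0
  endloop
 endfacet
 facet normal -0.995 -0.092 -0.039
  outer loop
   vertex 0.2 1.8 0.6
   vertex 0.2 0.6 3.4
   vertex 0.0 3.8 1.0
  endloop
 endfacet
 facet normal -0.115 -0.850 -0.514
  outer loop
   vertex 0.2 1.8 0.6
   vertex 1.4 2.0 0.0
   vertex 2.8 0.6 2.0
  endloop
 endfacet
 facet normal -0.207 -0.899 -0.385
  outer loop
   vertex 0.2 1.8 0.6
   vertex 2.8 0.6 2.0
   vertex 0.2 0.6 3.4
  endloop
 endfacet
 facet normal -0.099 0.265 0.959
  outer loop
   vertex 1.8 2.6 3.2
   vertex 2.6 0.0 4.0
   vertex 2.0 3.4 3.0
  endloop
 endfacet
 facet normal -0.179 0.239 0.954
  outer loop
   vertex 1.8 2.6 3.2
   vertex 0.2 0.6 3.4
   vertex 2.6 0.0 4.0
  endloop
 endfacet
 facet normal -0.252 0.293 0.922
  outer loop
   vertex 1.8 2.6 3.2
   vertex 2.0 3.4 3.0
   vertex 0.2 0.6 3.4
  endloop
 endfacet
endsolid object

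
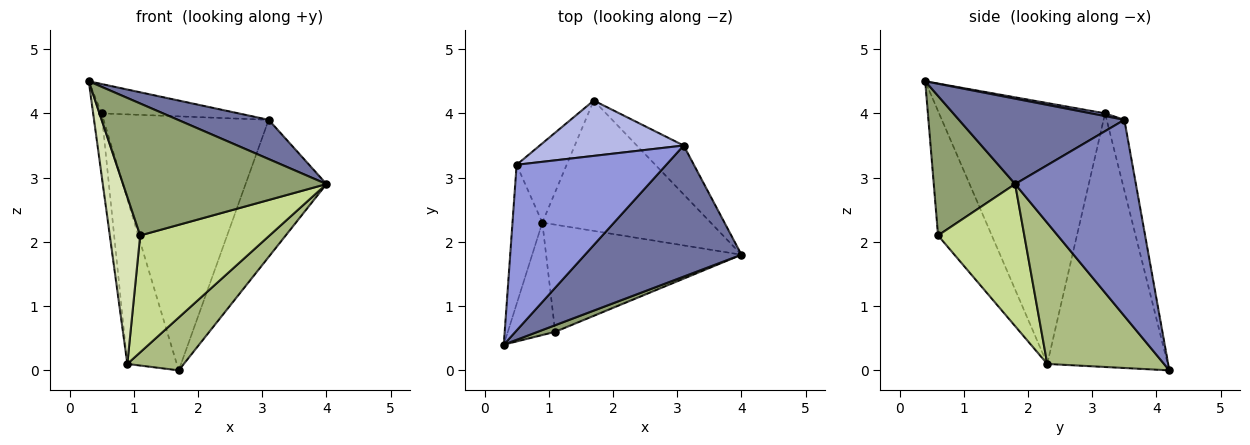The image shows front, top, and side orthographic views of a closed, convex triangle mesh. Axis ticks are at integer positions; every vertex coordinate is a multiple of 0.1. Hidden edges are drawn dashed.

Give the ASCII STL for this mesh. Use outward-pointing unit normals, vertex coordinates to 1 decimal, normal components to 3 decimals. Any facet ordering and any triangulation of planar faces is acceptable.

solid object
 facet normal 0.463 -0.254 0.849
  outer loop
   vertex 3.1 3.5 3.9
   vertex 0.3 0.4 4.5
   vertex 4.0 1.8 2.9
  endloop
 endfacet
 facet normal 0.815 0.546 -0.195
  outer loop
   vertex 3.1 3.5 3.9
   vertex 4.0 1.8 2.9
   vertex 1.7 4.2 0.0
  endloop
 endfacet
 facet normal 0.018 0.175 0.984
  outer loop
   vertex 0.5 3.2 4.0
   vertex 0.3 0.4 4.5
   vertex 3.1 3.5 3.9
  endloop
 endfacet
 facet normal -0.104 0.972 0.212
  outer loop
   vertex 0.5 3.2 4.0
   vertex 3.1 3.5 3.9
   vertex 1.7 4.2 0.0
  endloop
 endfacet
 facet normal 0.371 -0.927 0.046
  outer loop
   vertex 1.1 0.6 2.1
   vertex 4.0 1.8 2.9
   vertex 0.3 0.4 4.5
  endloop
 endfacet
 facet normal 0.613 -0.297 -0.732
  outer loop
   vertex 0.9 2.3 0.1
   vertex 1.7 4.2 0.0
   vertex 4.0 1.8 2.9
  endloop
 endfacet
 facet normal 0.441 -0.662 -0.606
  outer loop
   vertex 0.9 2.3 0.1
   vertex 4.0 1.8 2.9
   vertex 1.1 0.6 2.1
  endloop
 endfacet
 facet normal -0.826 -0.467 -0.314
  outer loop
   vertex 0.9 2.3 0.1
   vertex 1.1 0.6 2.1
   vertex 0.3 0.4 4.5
  endloop
 endfacet
 facet normal -0.992 0.051 -0.113
  outer loop
   vertex 0.9 2.3 0.1
   vertex 0.3 0.4 4.5
   vertex 0.5 3.2 4.0
  endloop
 endfacet
 facet normal -0.910 0.374 -0.180
  outer loop
   vertex 0.9 2.3 0.1
   vertex 0.5 3.2 4.0
   vertex 1.7 4.2 0.0
  endloop
 endfacet
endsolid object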